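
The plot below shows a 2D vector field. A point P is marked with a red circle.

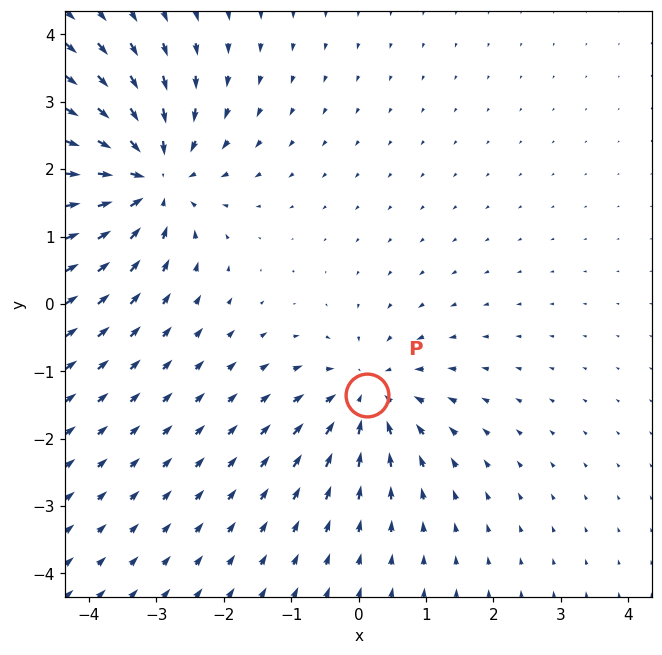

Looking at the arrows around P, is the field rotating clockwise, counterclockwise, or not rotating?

Near P at (0.1, -1.4) the arrows show no circulation. The curl there is ≈0.

not rotating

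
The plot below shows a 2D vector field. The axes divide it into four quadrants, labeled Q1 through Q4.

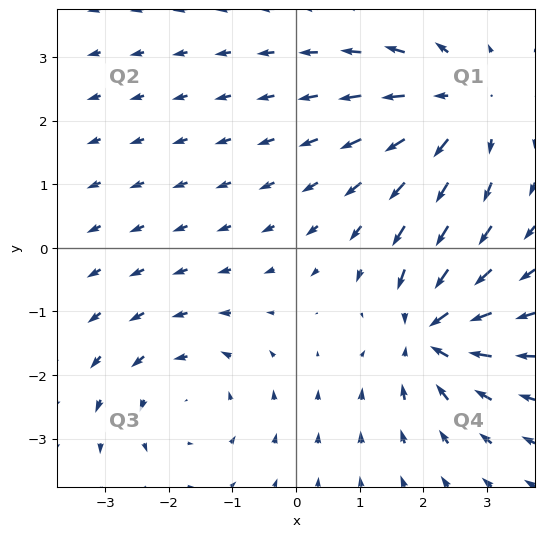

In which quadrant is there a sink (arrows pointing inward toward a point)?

Q4

The sink sits at approximately (2.1, -1.3), which lies in quadrant Q4. The divergence there is about -6, negative as expected for a sink.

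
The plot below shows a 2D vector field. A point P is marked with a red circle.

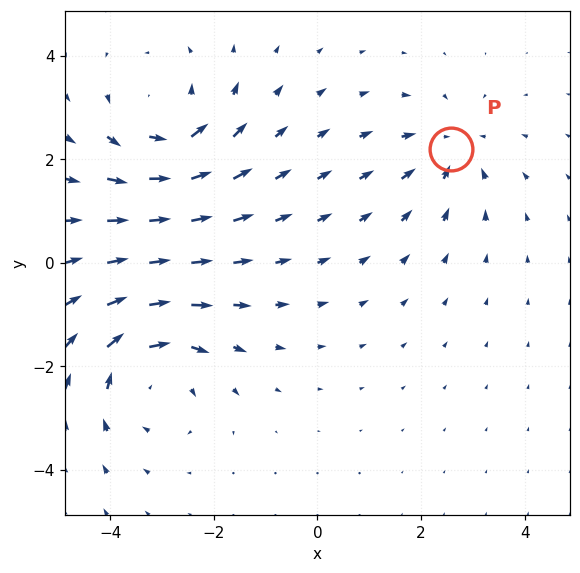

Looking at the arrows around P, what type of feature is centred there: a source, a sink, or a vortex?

sink

At P (2.6, 2.2) the arrows converge inward. Divergence about -3, curl ≈0 — negative divergence with near-zero curl is a sink.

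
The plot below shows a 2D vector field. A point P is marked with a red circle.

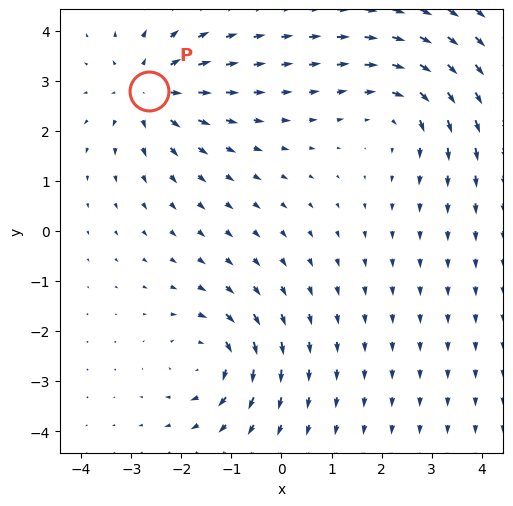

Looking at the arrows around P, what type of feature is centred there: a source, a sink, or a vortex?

At P (-2.7, 2.8) the arrows spread outward. Divergence about +5, curl ≈0 — positive divergence with near-zero curl is a source.

source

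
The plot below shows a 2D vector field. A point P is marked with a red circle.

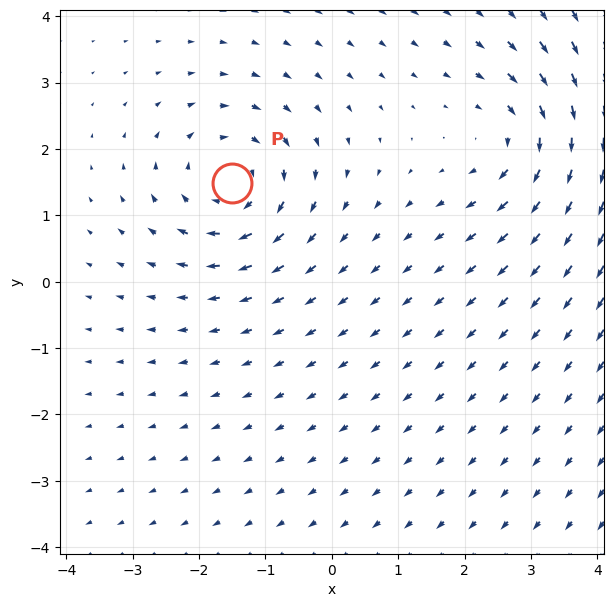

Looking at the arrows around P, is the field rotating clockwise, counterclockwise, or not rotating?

clockwise

Near P at (-1.5, 1.5) the arrows circulate clockwise. The curl (z-component) there is about -4; negative curl means clockwise rotation.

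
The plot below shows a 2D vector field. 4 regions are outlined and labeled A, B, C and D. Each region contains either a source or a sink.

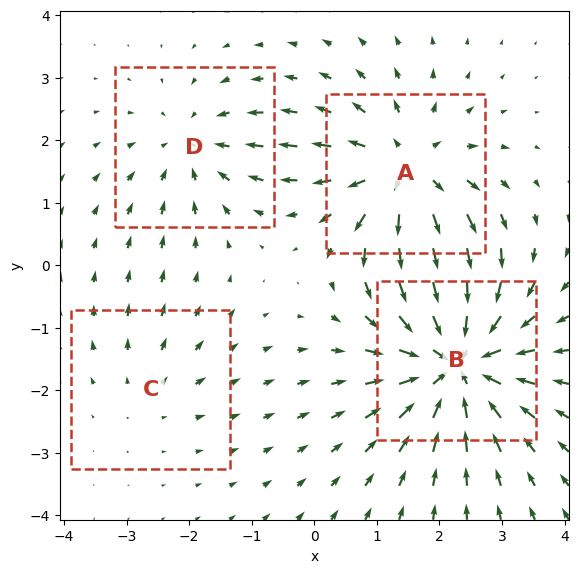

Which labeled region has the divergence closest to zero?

C

Divergence at each region's feature centre — A: about +5, B: about -7, C: about +2, D: about -3. Region C is closest to zero.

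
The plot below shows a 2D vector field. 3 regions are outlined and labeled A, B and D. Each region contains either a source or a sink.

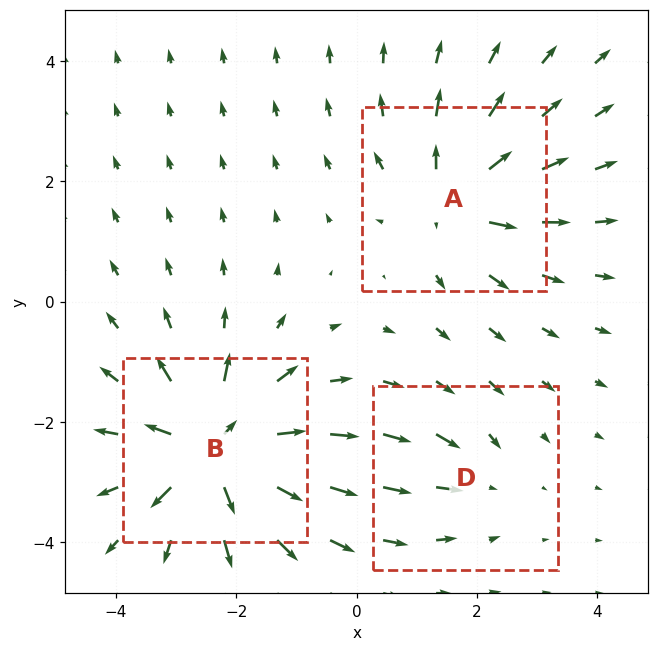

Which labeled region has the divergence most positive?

B

Divergence at each region's feature centre — A: about +4, B: about +5, D: about -2. Region B is most positive.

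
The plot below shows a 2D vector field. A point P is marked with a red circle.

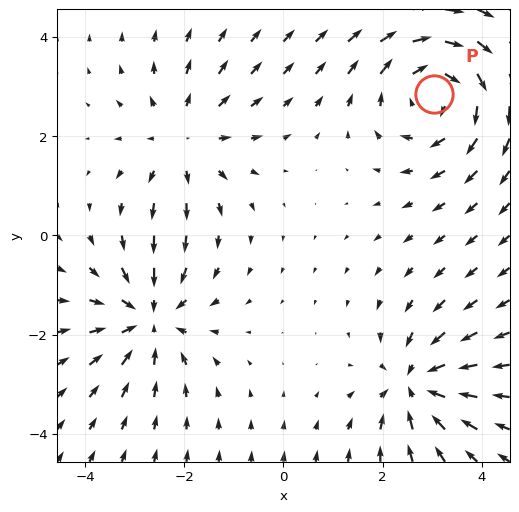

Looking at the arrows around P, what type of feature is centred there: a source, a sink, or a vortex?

At P (3.0, 2.9) the arrows circulate clockwise. Divergence ≈0, curl about -4 — near-zero divergence with nonzero curl is a vortex.

vortex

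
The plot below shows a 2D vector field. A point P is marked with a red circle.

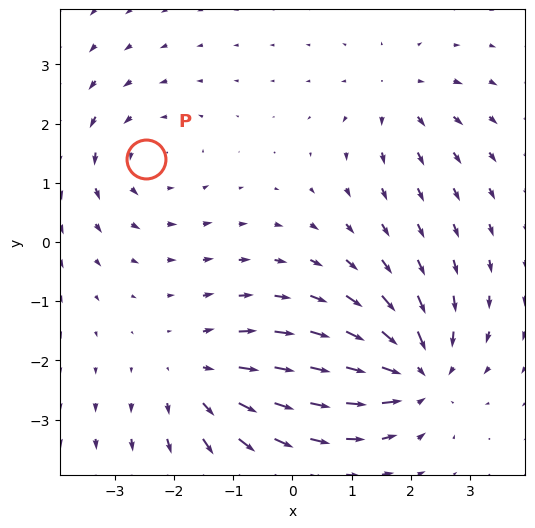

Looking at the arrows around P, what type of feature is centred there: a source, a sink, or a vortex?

vortex

At P (-2.5, 1.4) the arrows circulate counterclockwise. Divergence ≈0, curl about +3 — near-zero divergence with nonzero curl is a vortex.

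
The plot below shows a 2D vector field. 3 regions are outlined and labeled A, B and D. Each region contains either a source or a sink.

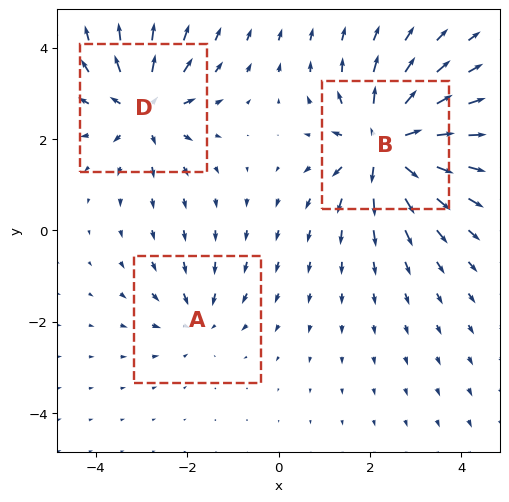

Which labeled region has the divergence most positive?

B

Divergence at each region's feature centre — A: about -2, B: about +6, D: about +4. Region B is most positive.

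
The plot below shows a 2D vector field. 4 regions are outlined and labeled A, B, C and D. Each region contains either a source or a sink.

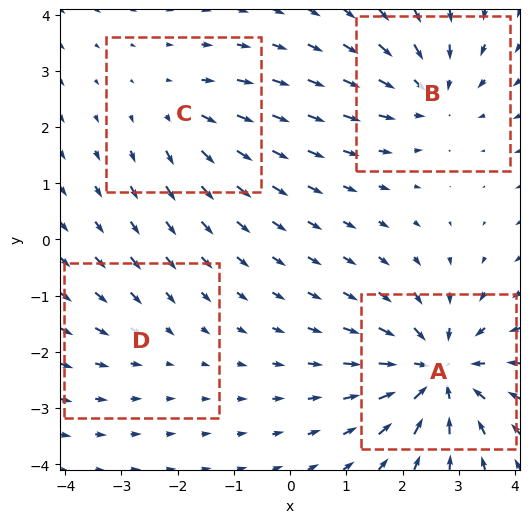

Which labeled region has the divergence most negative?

A

Divergence at each region's feature centre — A: about -7, B: about -5, C: about +3, D: about -2. Region A is most negative.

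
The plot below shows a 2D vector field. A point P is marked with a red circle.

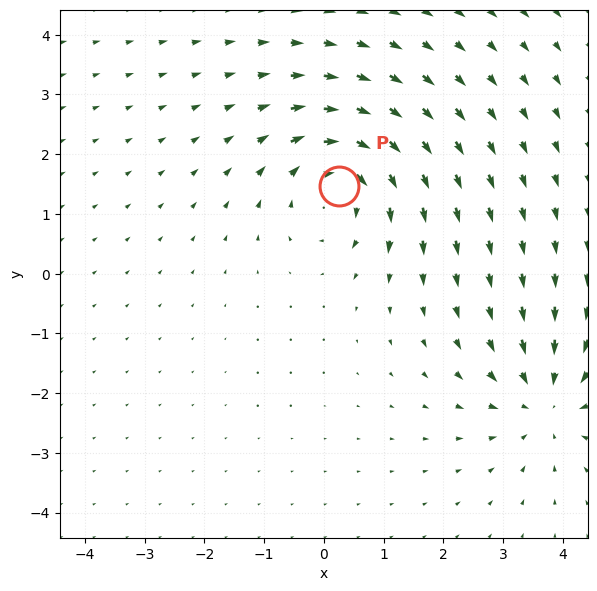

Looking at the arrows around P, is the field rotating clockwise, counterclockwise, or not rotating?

clockwise

Near P at (0.2, 1.5) the arrows circulate clockwise. The curl (z-component) there is about -5; negative curl means clockwise rotation.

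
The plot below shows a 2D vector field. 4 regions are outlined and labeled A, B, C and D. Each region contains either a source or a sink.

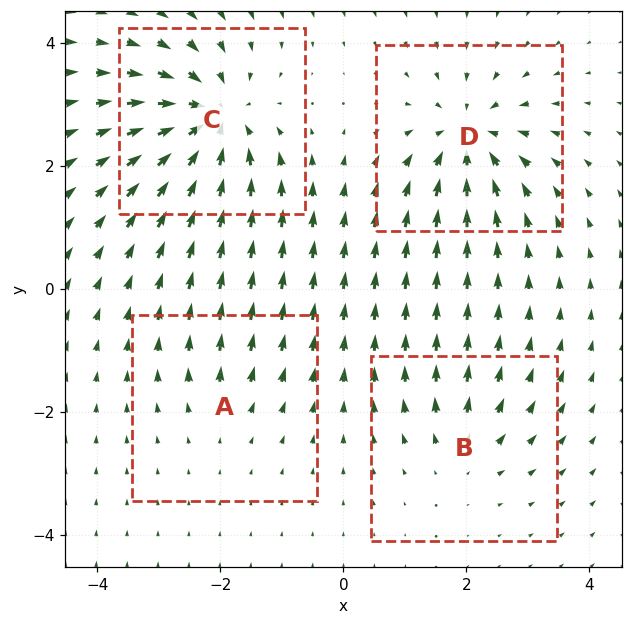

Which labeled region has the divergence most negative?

C

Divergence at each region's feature centre — A: about +2, B: about +4, C: about -8, D: about -6. Region C is most negative.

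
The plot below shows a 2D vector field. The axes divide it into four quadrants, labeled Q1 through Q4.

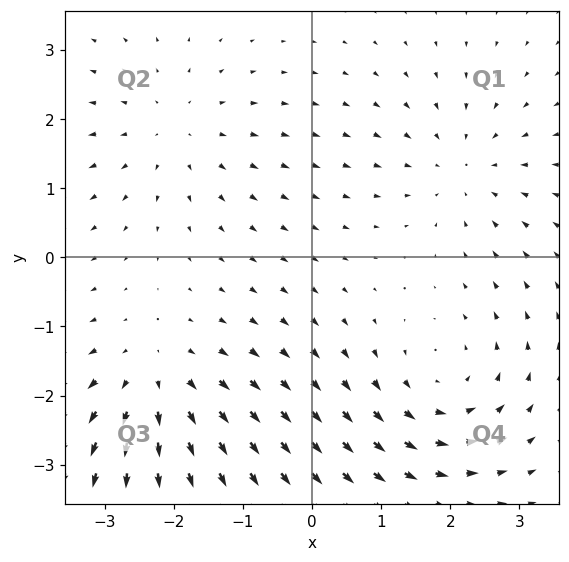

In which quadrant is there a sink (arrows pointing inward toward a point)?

Q1

The sink sits at approximately (2.2, 1.3), which lies in quadrant Q1. The divergence there is about -3, negative as expected for a sink.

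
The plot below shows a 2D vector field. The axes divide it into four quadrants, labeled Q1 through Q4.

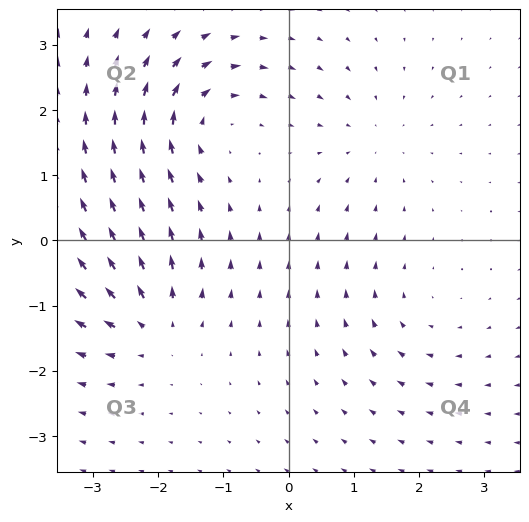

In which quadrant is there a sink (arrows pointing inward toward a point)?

The sink sits at approximately (1.3, 1.5), which lies in quadrant Q1. The divergence there is about -3, negative as expected for a sink.

Q1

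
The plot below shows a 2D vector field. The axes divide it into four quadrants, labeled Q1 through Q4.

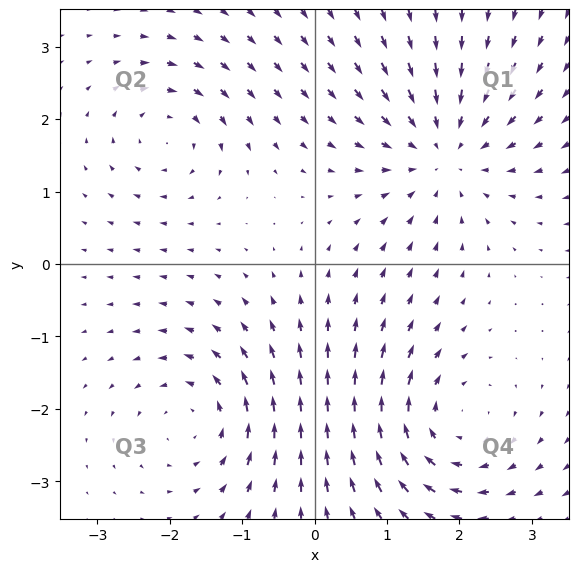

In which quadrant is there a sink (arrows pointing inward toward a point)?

The sink sits at approximately (1.8, 1.5), which lies in quadrant Q1. The divergence there is about -5, negative as expected for a sink.

Q1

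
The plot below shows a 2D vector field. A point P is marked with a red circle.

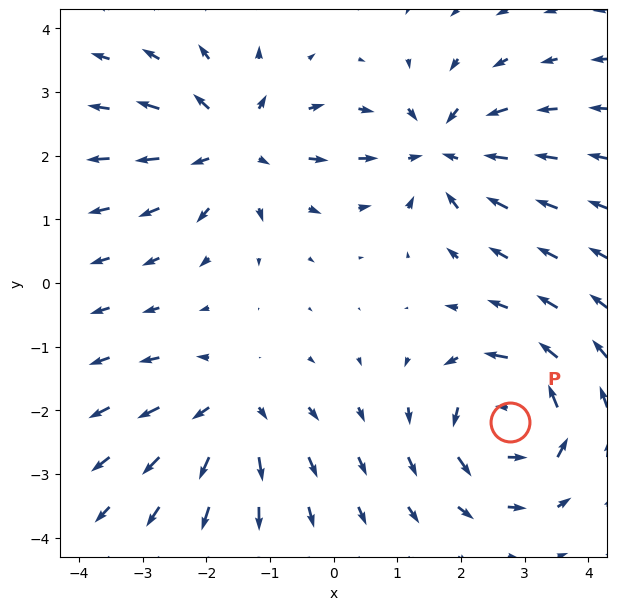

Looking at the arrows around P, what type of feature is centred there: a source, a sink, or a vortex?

vortex

At P (2.8, -2.2) the arrows circulate counterclockwise. Divergence ≈0, curl about +6 — near-zero divergence with nonzero curl is a vortex.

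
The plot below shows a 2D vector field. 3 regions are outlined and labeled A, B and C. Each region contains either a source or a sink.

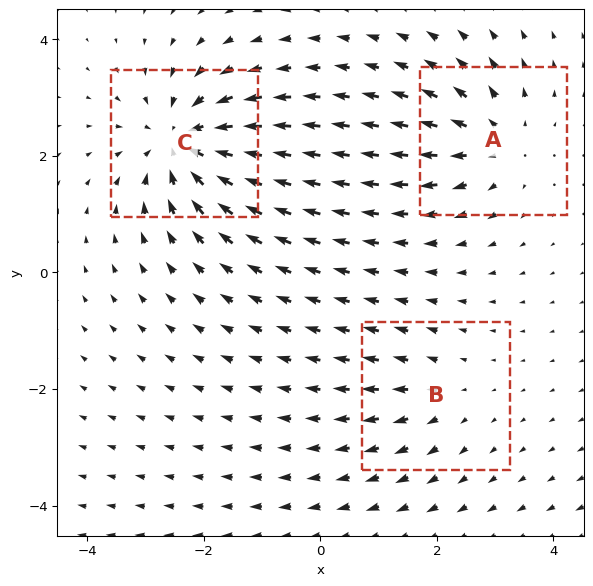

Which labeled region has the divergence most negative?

C

Divergence at each region's feature centre — A: about +3, B: about +2, C: about -5. Region C is most negative.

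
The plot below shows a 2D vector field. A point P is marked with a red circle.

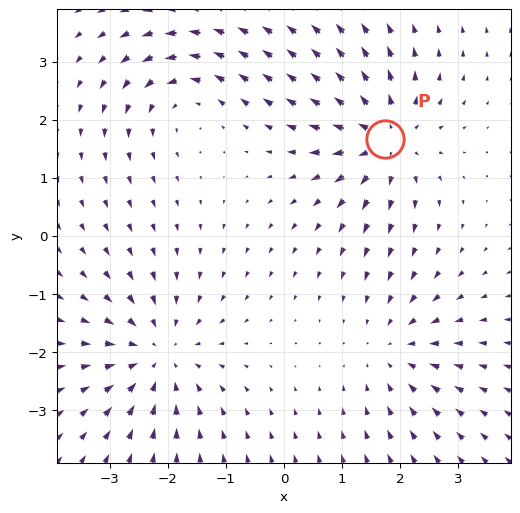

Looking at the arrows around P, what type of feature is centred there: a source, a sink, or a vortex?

source

At P (1.7, 1.7) the arrows spread outward. Divergence about +5, curl ≈0 — positive divergence with near-zero curl is a source.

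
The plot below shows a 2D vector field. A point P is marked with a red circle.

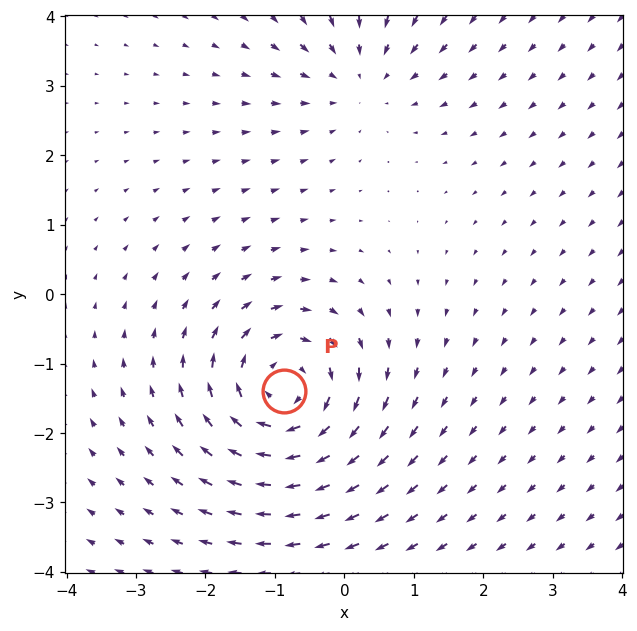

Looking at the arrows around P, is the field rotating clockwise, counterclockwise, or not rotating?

Near P at (-0.9, -1.4) the arrows circulate clockwise. The curl (z-component) there is about -5; negative curl means clockwise rotation.

clockwise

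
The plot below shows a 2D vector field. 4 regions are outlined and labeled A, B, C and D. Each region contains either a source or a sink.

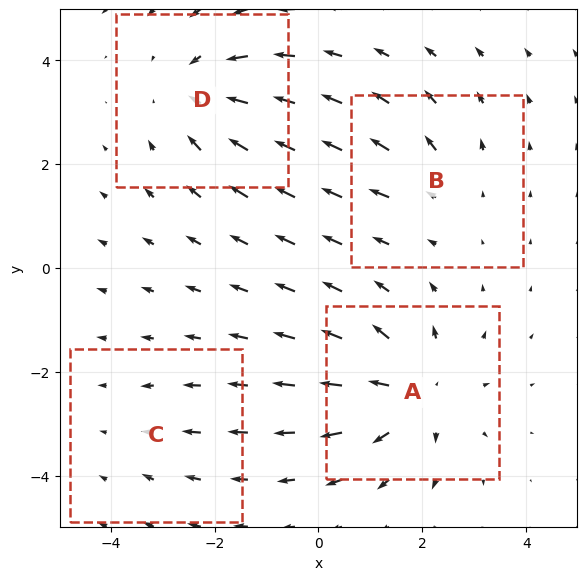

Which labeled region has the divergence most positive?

Divergence at each region's feature centre — A: about +6, B: about +3, C: about -2, D: about -5. Region A is most positive.

A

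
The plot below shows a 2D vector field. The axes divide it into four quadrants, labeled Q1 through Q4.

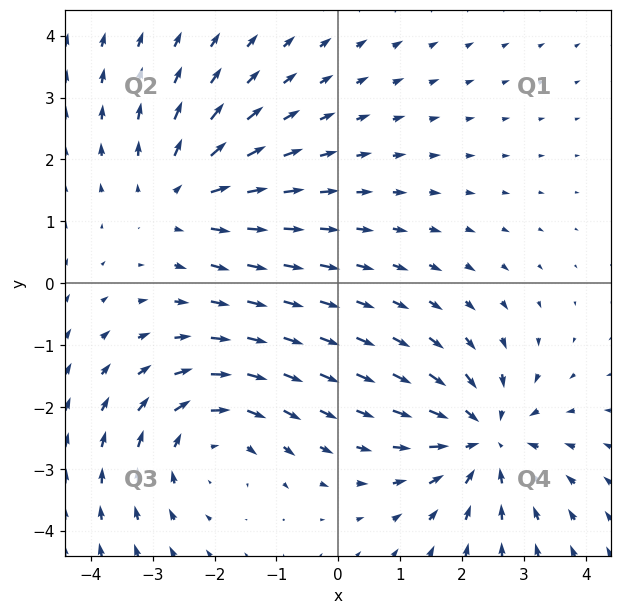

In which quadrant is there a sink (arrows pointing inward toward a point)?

Q4

The sink sits at approximately (2.4, -2.5), which lies in quadrant Q4. The divergence there is about -5, negative as expected for a sink.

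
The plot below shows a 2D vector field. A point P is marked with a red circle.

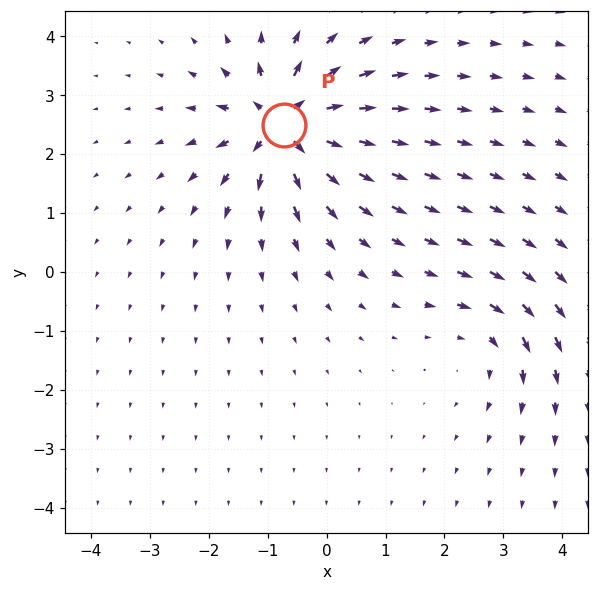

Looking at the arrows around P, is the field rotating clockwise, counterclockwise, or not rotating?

not rotating

Near P at (-0.7, 2.5) the arrows show no circulation. The curl there is ≈0.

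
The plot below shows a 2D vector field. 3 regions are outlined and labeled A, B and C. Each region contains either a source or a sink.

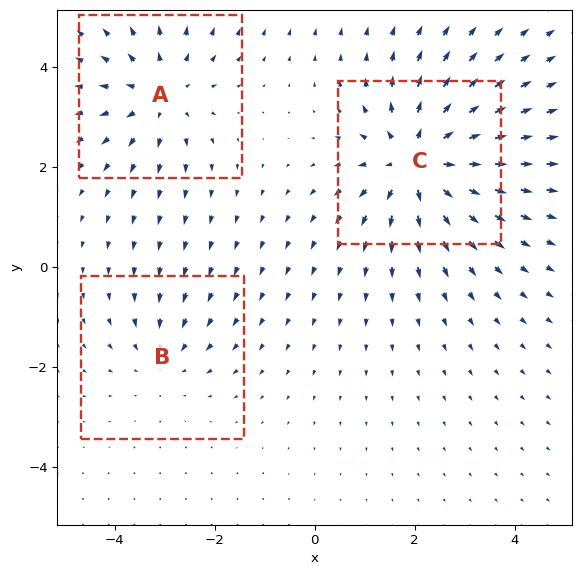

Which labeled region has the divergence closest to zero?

B

Divergence at each region's feature centre — A: about +3, B: about -2, C: about +5. Region B is closest to zero.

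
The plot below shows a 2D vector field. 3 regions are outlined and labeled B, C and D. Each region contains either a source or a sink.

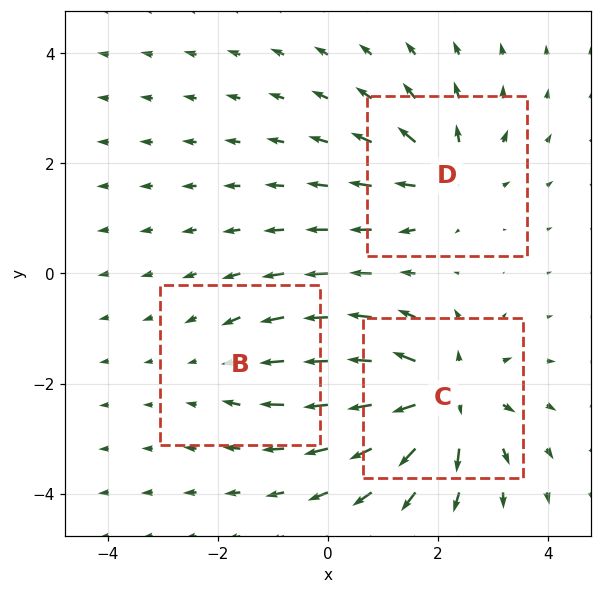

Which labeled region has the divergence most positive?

Divergence at each region's feature centre — B: about -2, C: about +5, D: about +3. Region C is most positive.

C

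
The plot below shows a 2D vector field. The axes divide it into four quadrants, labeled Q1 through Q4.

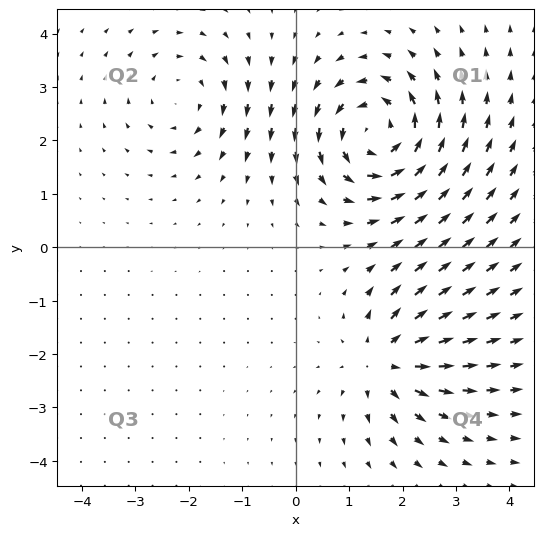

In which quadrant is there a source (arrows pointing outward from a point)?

Q4

The source sits at approximately (1.7, -2.1), which lies in quadrant Q4. The divergence there is about +4, positive as expected for a source.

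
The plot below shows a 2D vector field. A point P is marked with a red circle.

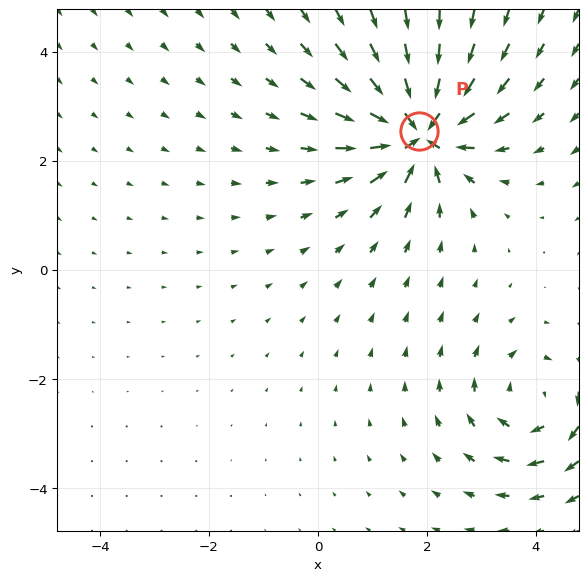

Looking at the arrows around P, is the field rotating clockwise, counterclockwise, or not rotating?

not rotating

Near P at (1.9, 2.5) the arrows show no circulation. The curl there is ≈0.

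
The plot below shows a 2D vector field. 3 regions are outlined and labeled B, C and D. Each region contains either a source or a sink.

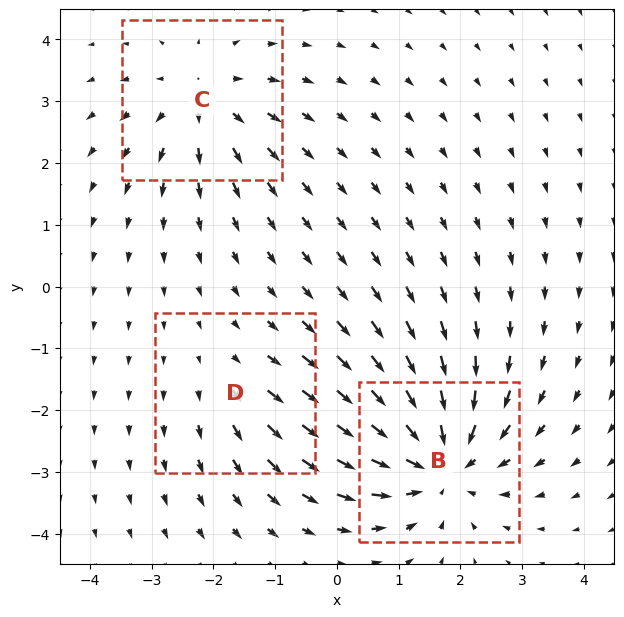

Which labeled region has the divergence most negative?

Divergence at each region's feature centre — B: about -4, C: about +3, D: about +2. Region B is most negative.

B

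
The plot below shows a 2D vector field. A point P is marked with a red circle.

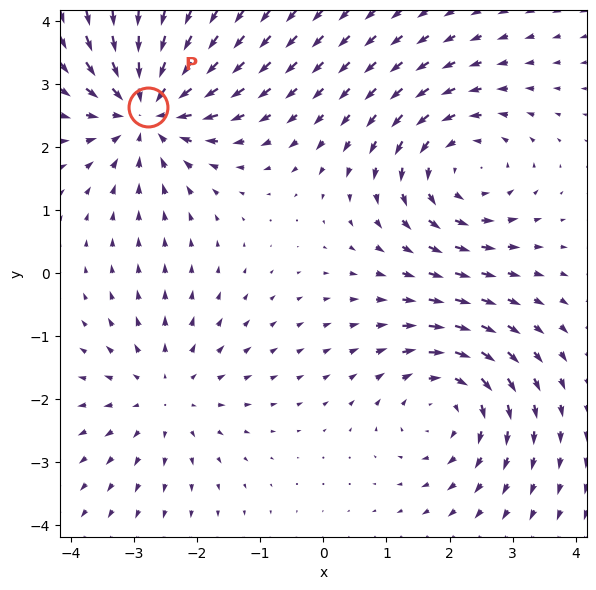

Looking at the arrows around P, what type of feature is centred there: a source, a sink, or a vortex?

sink

At P (-2.8, 2.6) the arrows converge inward. Divergence about -5, curl ≈0 — negative divergence with near-zero curl is a sink.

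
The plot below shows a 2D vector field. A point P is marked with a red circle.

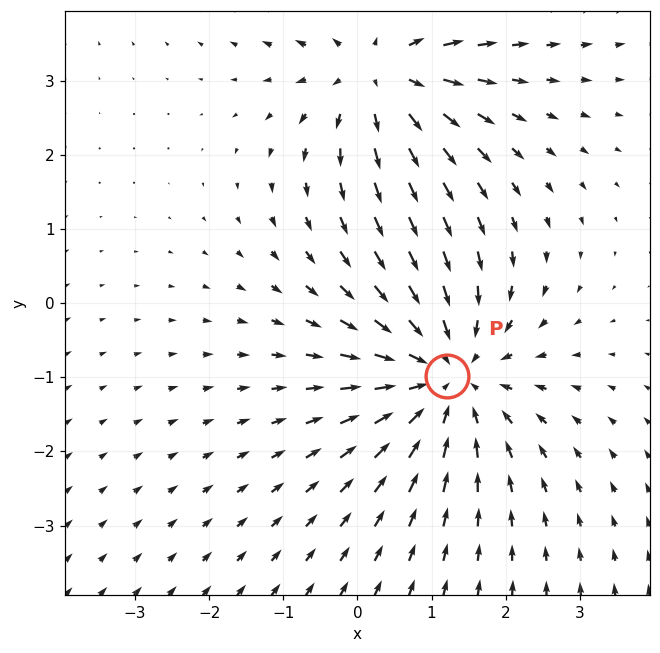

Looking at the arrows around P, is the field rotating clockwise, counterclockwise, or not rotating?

not rotating

Near P at (1.2, -1.0) the arrows show no circulation. The curl there is ≈0.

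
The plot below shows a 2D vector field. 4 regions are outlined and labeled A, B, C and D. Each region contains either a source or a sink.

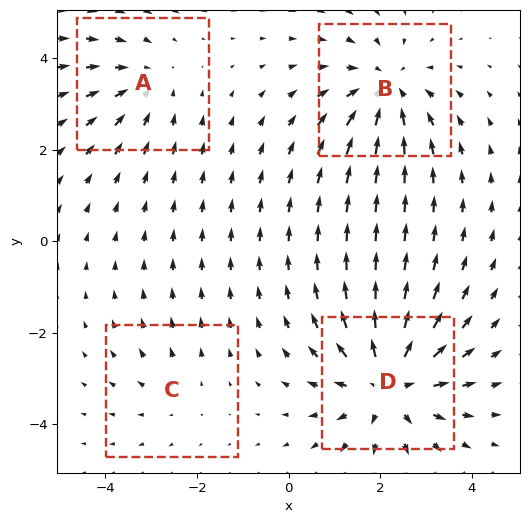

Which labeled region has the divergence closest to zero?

Divergence at each region's feature centre — A: about -3, B: about -4, C: about +2, D: about +6. Region C is closest to zero.

C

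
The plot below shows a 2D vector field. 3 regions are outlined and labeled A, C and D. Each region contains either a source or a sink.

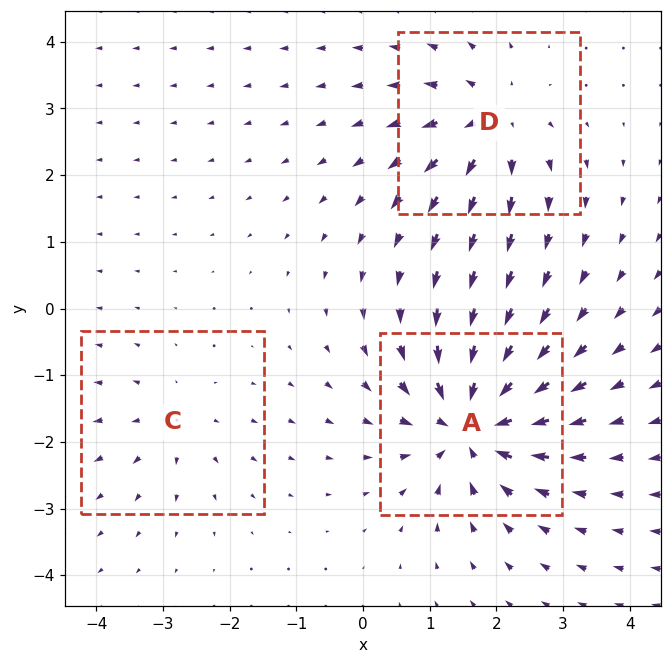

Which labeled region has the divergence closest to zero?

Divergence at each region's feature centre — A: about -6, C: about +2, D: about +4. Region C is closest to zero.

C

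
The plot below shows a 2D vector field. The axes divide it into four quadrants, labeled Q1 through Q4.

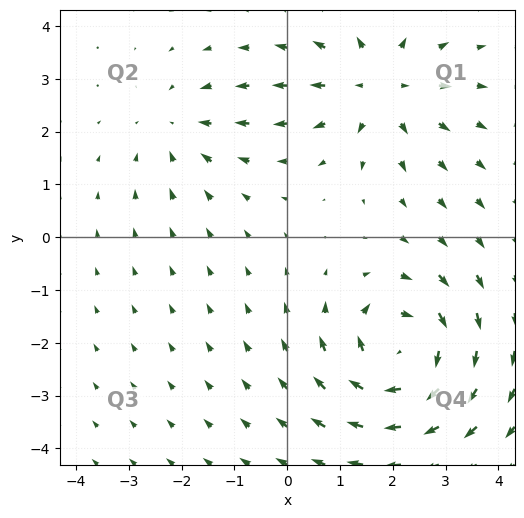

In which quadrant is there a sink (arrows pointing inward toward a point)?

The sink sits at approximately (-2.1, 2.1), which lies in quadrant Q2. The divergence there is about -2, negative as expected for a sink.

Q2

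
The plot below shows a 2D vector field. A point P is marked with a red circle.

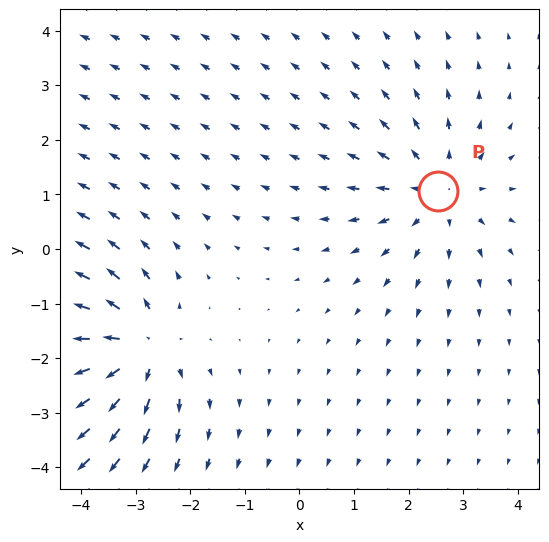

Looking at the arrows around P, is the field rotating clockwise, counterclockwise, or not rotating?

not rotating

Near P at (2.5, 1.1) the arrows show no circulation. The curl there is ≈0.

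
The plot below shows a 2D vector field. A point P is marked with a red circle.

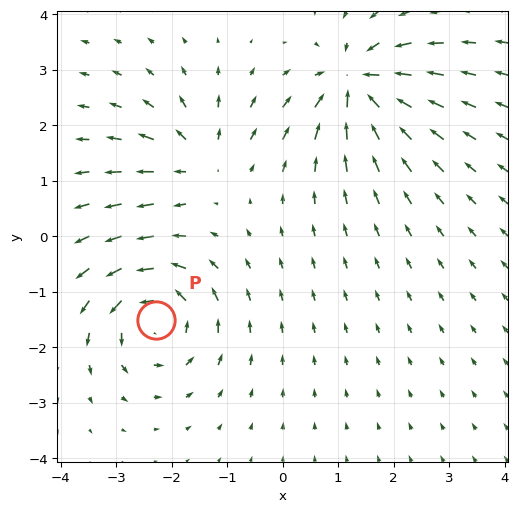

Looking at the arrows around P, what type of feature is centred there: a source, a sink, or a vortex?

vortex

At P (-2.3, -1.5) the arrows circulate counterclockwise. Divergence ≈0, curl about +5 — near-zero divergence with nonzero curl is a vortex.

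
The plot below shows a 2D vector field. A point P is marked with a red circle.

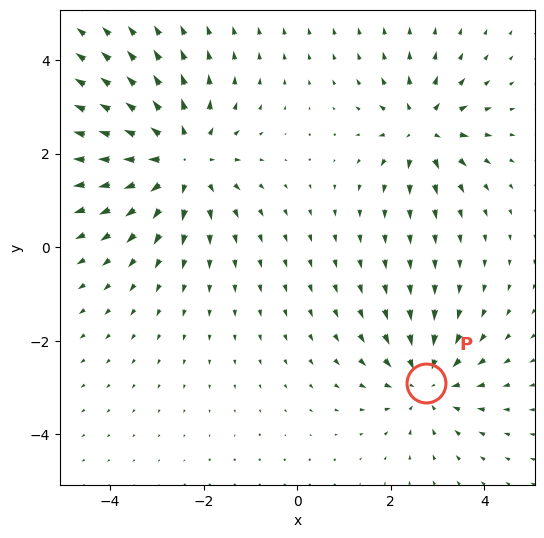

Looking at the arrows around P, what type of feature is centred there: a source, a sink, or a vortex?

sink

At P (2.8, -2.9) the arrows converge inward. Divergence about -3, curl ≈0 — negative divergence with near-zero curl is a sink.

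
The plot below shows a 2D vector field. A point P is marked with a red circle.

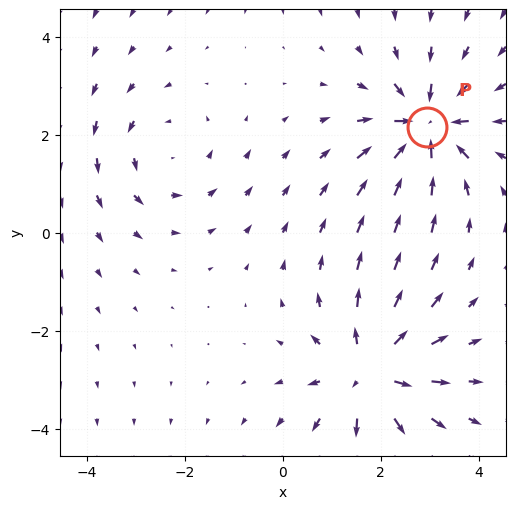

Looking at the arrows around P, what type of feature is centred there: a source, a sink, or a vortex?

At P (2.9, 2.2) the arrows converge inward. Divergence about -6, curl ≈0 — negative divergence with near-zero curl is a sink.

sink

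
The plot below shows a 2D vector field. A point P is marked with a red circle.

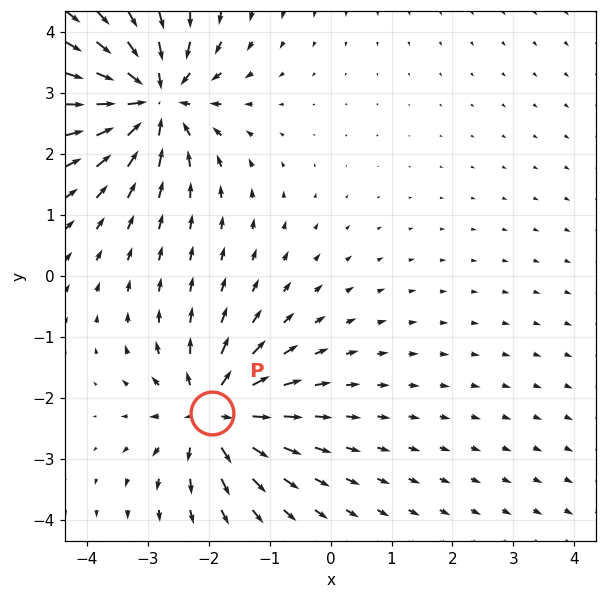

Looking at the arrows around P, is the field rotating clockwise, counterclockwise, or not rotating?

not rotating

Near P at (-1.9, -2.3) the arrows show no circulation. The curl there is ≈0.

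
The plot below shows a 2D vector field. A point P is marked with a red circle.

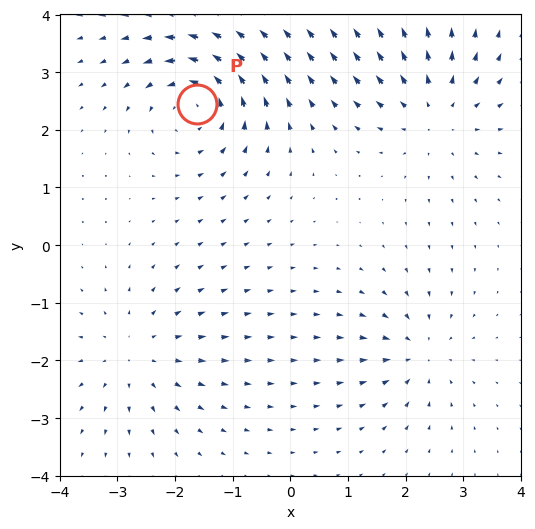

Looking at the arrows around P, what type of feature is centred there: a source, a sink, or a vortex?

At P (-1.6, 2.5) the arrows circulate counterclockwise. Divergence ≈0, curl about +6 — near-zero divergence with nonzero curl is a vortex.

vortex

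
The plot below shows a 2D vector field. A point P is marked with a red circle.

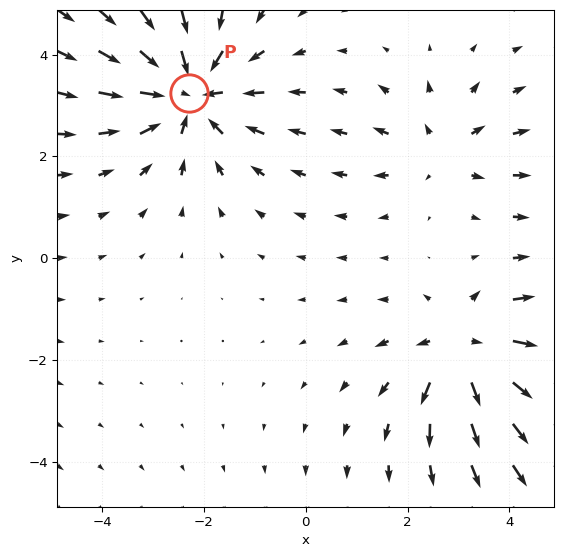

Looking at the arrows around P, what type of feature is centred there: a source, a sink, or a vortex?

At P (-2.3, 3.3) the arrows converge inward. Divergence about -4, curl ≈0 — negative divergence with near-zero curl is a sink.

sink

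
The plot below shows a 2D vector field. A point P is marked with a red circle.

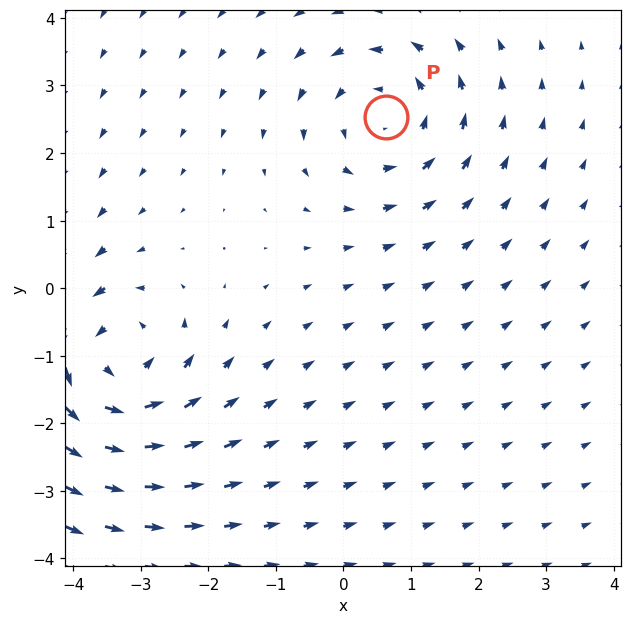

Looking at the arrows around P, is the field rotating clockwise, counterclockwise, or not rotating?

Near P at (0.6, 2.5) the arrows circulate counterclockwise. The curl (z-component) there is about +3; positive curl means counterclockwise rotation.

counterclockwise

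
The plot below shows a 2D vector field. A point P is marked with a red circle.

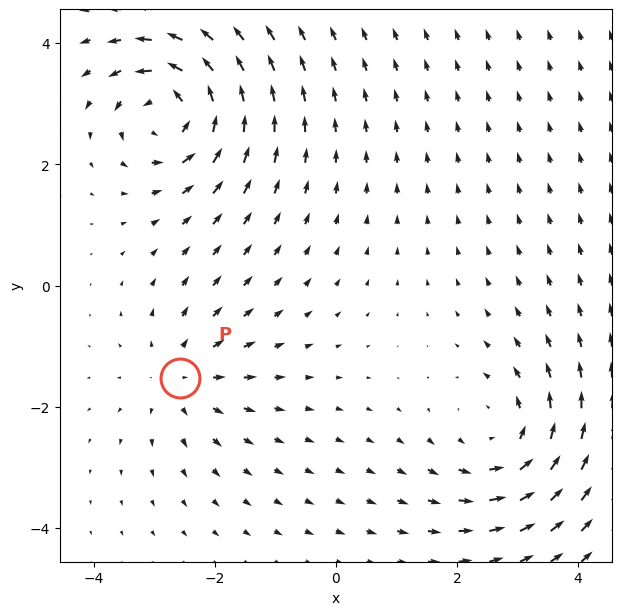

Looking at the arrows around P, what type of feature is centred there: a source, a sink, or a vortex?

source

At P (-2.6, -1.5) the arrows spread outward. Divergence about +3, curl ≈0 — positive divergence with near-zero curl is a source.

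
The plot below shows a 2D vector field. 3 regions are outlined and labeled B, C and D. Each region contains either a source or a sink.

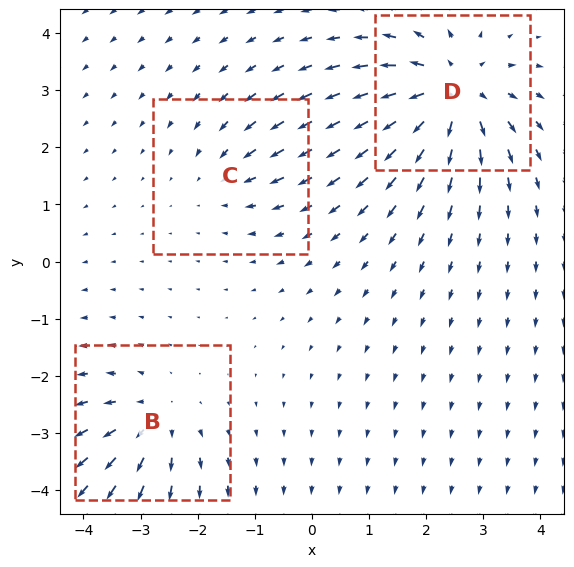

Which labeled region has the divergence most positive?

Divergence at each region's feature centre — B: about +3, C: about -2, D: about +6. Region D is most positive.

D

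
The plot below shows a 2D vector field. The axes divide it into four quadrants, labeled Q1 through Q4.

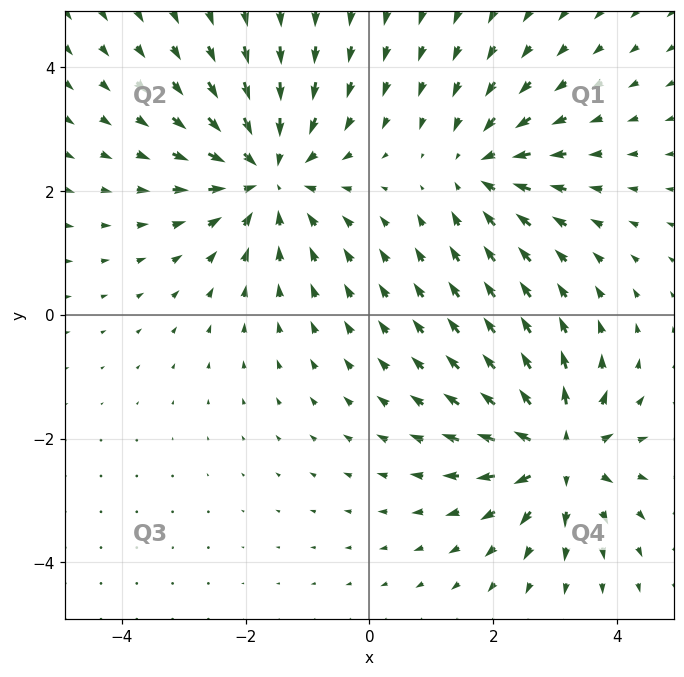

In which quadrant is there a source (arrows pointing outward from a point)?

Q4

The source sits at approximately (3.1, -2.2), which lies in quadrant Q4. The divergence there is about +6, positive as expected for a source.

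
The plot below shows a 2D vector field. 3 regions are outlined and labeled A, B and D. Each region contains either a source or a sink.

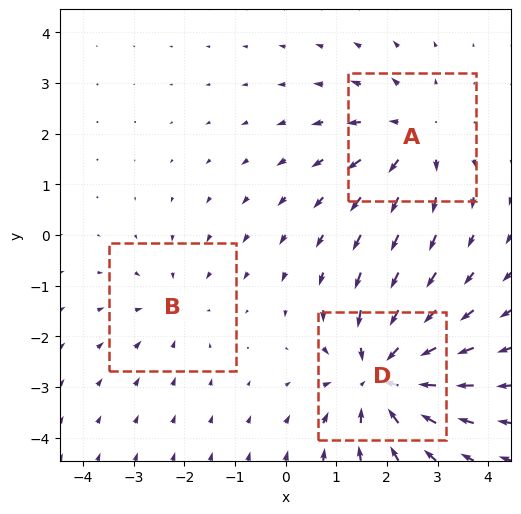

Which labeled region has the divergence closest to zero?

B

Divergence at each region's feature centre — A: about +3, B: about -2, D: about -5. Region B is closest to zero.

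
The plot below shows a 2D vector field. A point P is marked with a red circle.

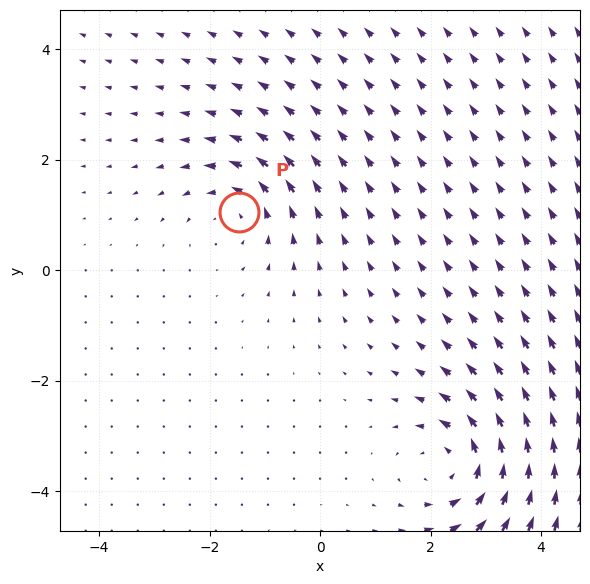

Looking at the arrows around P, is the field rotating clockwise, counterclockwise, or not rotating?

counterclockwise

Near P at (-1.5, 1.1) the arrows circulate counterclockwise. The curl (z-component) there is about +3; positive curl means counterclockwise rotation.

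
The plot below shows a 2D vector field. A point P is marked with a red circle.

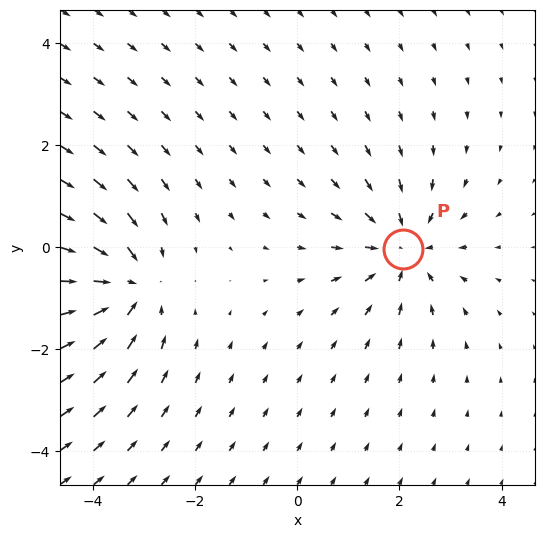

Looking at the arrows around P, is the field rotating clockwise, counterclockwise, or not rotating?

Near P at (2.1, -0.0) the arrows show no circulation. The curl there is ≈0.

not rotating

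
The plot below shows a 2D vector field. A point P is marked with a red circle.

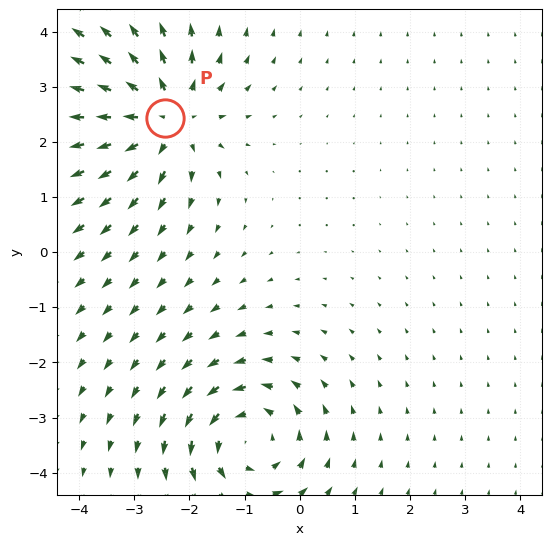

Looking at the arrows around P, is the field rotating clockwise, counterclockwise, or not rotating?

Near P at (-2.4, 2.4) the arrows show no circulation. The curl there is ≈0.

not rotating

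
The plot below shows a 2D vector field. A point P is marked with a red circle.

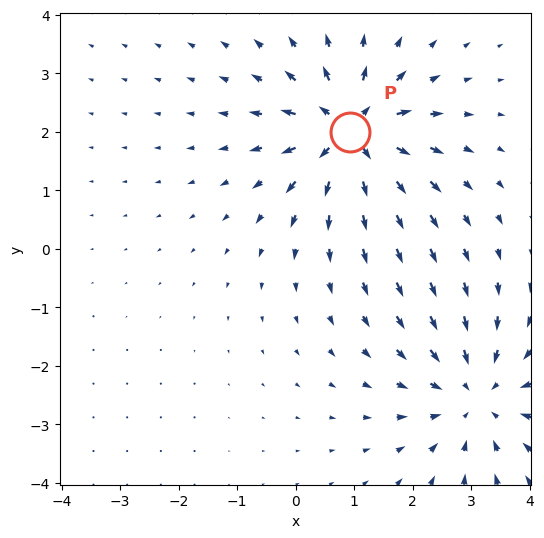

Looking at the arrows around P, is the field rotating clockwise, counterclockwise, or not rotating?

not rotating

Near P at (0.9, 2.0) the arrows show no circulation. The curl there is ≈0.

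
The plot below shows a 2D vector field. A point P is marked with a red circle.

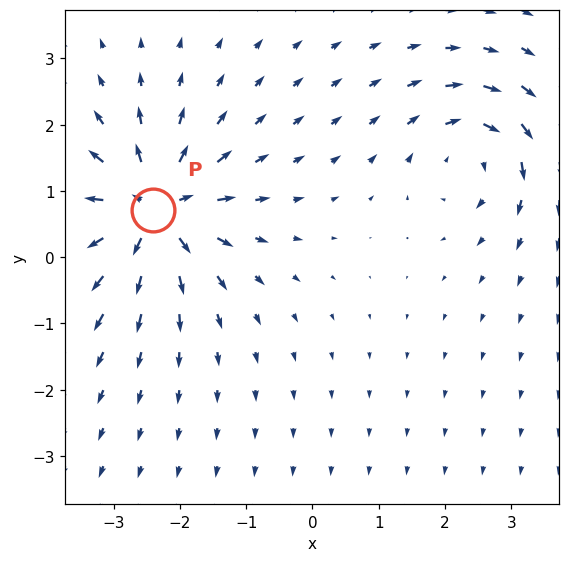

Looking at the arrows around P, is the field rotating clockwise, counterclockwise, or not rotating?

not rotating

Near P at (-2.4, 0.7) the arrows show no circulation. The curl there is ≈0.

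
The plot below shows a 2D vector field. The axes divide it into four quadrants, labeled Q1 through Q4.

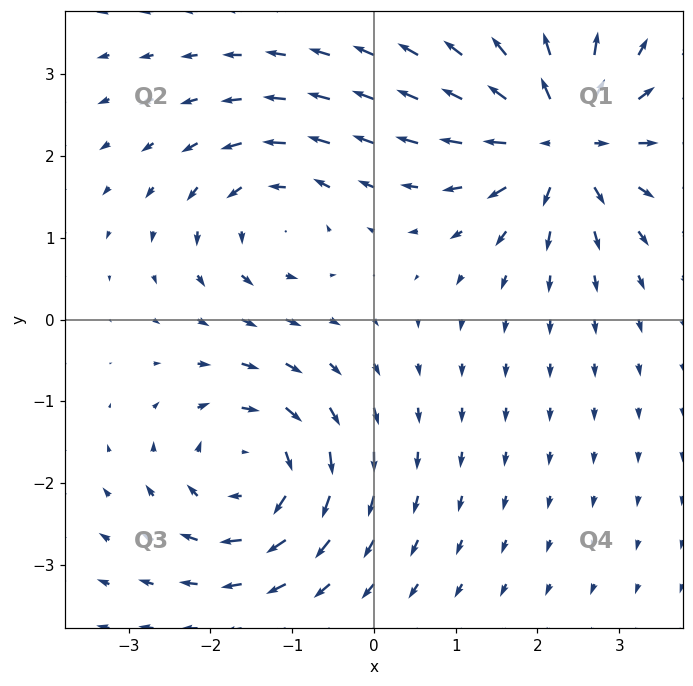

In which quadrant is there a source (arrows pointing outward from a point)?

The source sits at approximately (2.3, 2.2), which lies in quadrant Q1. The divergence there is about +7, positive as expected for a source.

Q1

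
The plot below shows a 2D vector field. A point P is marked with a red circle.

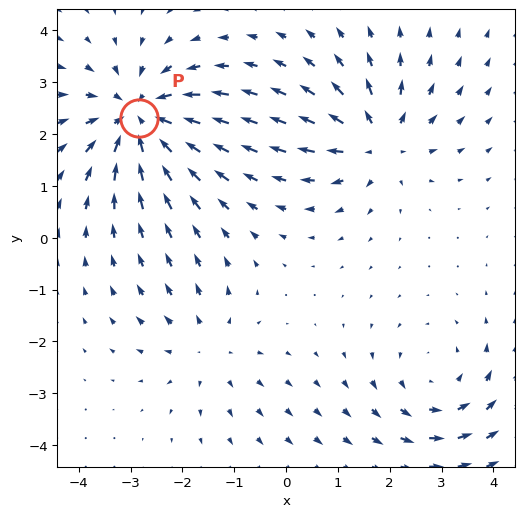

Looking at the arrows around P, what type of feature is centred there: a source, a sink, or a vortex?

sink

At P (-2.8, 2.3) the arrows converge inward. Divergence about -5, curl ≈0 — negative divergence with near-zero curl is a sink.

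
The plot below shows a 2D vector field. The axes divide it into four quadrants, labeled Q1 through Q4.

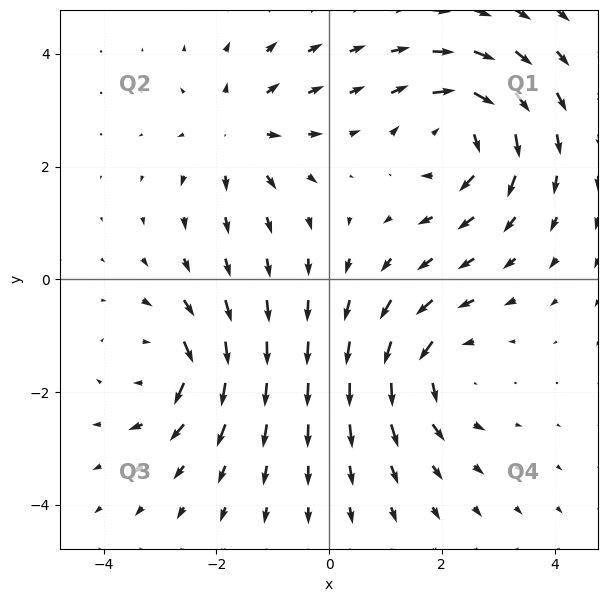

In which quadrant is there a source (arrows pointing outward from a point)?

The source sits at approximately (-1.6, 2.6), which lies in quadrant Q2. The divergence there is about +3, positive as expected for a source.

Q2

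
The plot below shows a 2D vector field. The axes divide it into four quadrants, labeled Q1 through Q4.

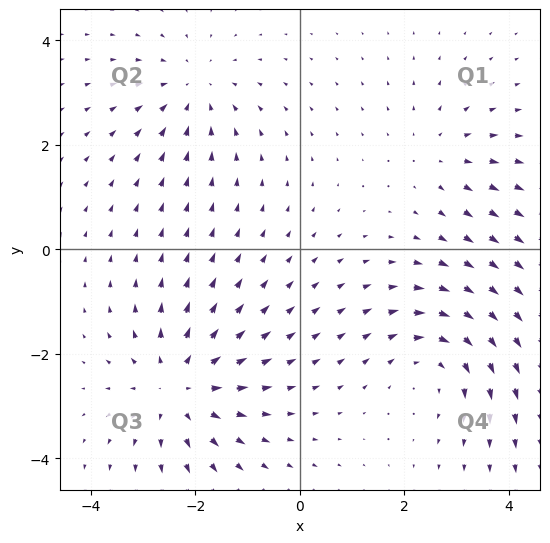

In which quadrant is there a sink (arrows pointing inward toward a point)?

Q2

The sink sits at approximately (-2.0, 3.1), which lies in quadrant Q2. The divergence there is about -3, negative as expected for a sink.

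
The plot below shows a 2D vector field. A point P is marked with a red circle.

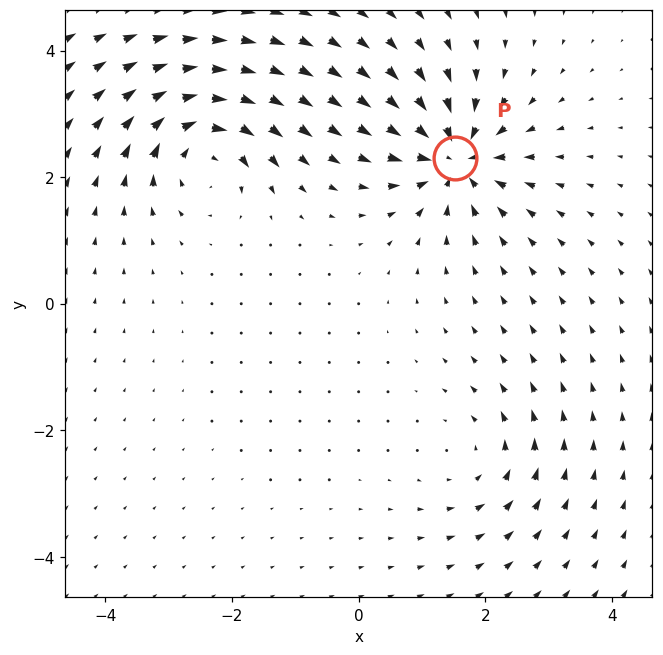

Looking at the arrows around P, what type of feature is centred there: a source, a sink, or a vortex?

sink

At P (1.5, 2.3) the arrows converge inward. Divergence about -6, curl ≈0 — negative divergence with near-zero curl is a sink.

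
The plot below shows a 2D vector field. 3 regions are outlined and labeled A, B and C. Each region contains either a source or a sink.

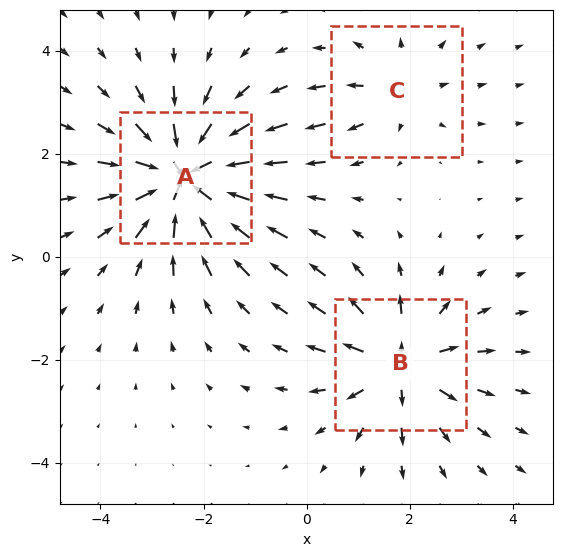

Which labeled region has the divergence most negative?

Divergence at each region's feature centre — A: about -6, B: about +4, C: about +2. Region A is most negative.

A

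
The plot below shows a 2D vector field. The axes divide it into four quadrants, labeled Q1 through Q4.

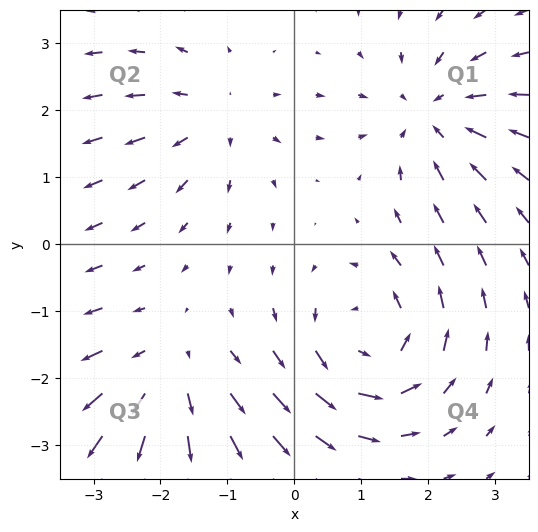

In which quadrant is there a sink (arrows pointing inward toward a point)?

Q1

The sink sits at approximately (2.1, 1.9), which lies in quadrant Q1. The divergence there is about -4, negative as expected for a sink.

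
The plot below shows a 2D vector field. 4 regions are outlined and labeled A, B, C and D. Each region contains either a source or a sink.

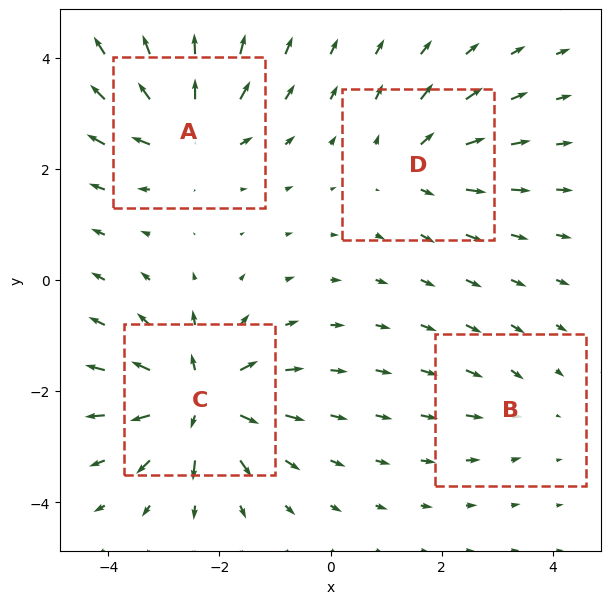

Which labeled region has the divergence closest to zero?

Divergence at each region's feature centre — A: about +6, B: about -2, C: about +8, D: about +4. Region B is closest to zero.

B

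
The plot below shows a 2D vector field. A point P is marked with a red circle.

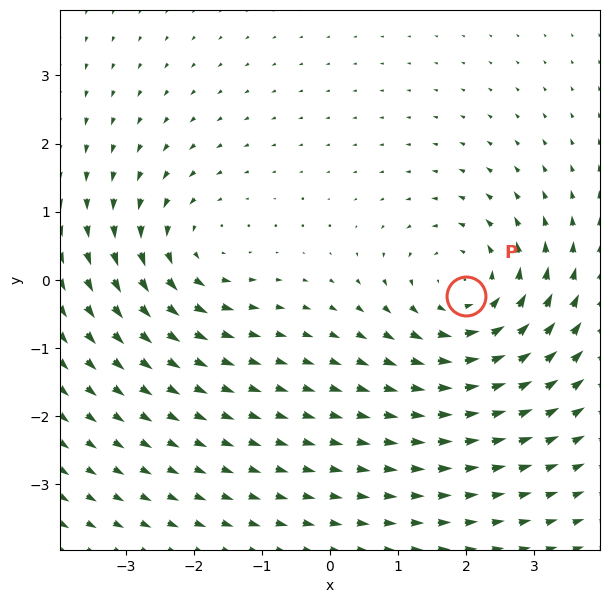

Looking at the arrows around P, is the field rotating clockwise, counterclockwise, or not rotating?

counterclockwise

Near P at (2.0, -0.2) the arrows circulate counterclockwise. The curl (z-component) there is about +3; positive curl means counterclockwise rotation.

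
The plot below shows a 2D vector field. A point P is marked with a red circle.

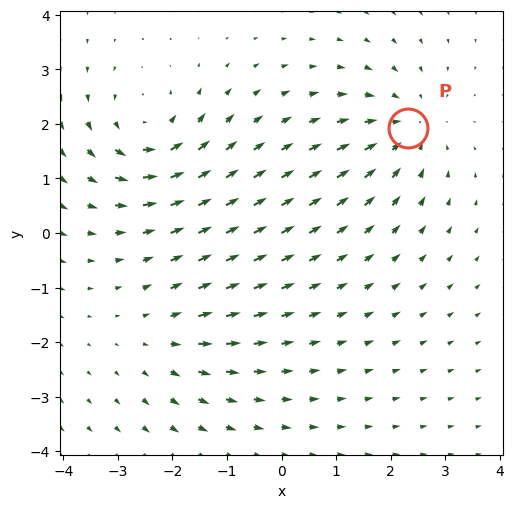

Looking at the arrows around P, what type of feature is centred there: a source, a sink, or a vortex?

sink

At P (2.3, 1.9) the arrows converge inward. Divergence about -4, curl ≈0 — negative divergence with near-zero curl is a sink.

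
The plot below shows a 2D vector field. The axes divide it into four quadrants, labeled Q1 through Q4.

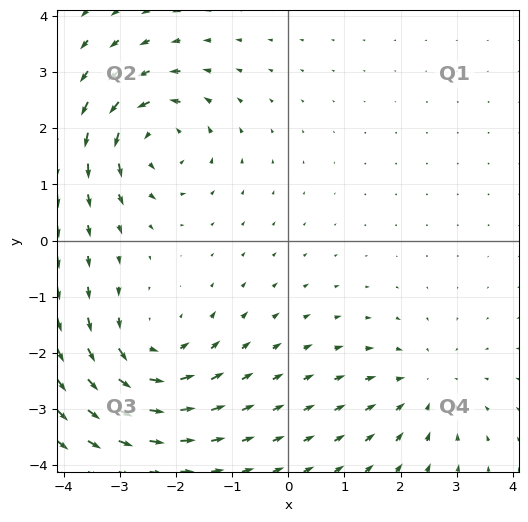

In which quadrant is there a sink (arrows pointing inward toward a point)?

The sink sits at approximately (2.4, -2.6), which lies in quadrant Q4. The divergence there is about -3, negative as expected for a sink.

Q4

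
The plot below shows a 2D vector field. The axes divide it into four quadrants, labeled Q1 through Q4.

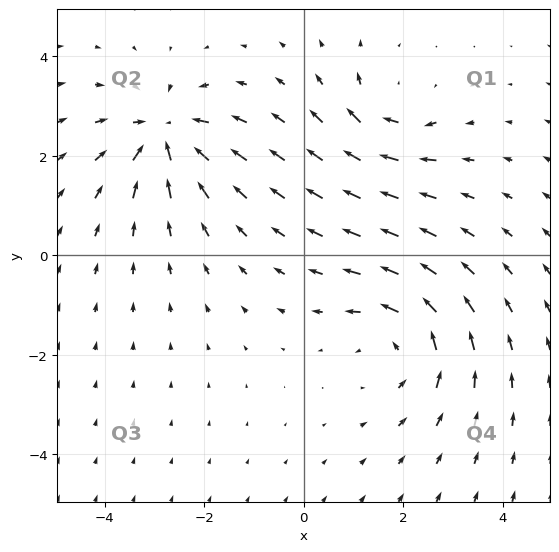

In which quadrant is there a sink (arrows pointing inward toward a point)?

The sink sits at approximately (-2.8, 2.4), which lies in quadrant Q2. The divergence there is about -5, negative as expected for a sink.

Q2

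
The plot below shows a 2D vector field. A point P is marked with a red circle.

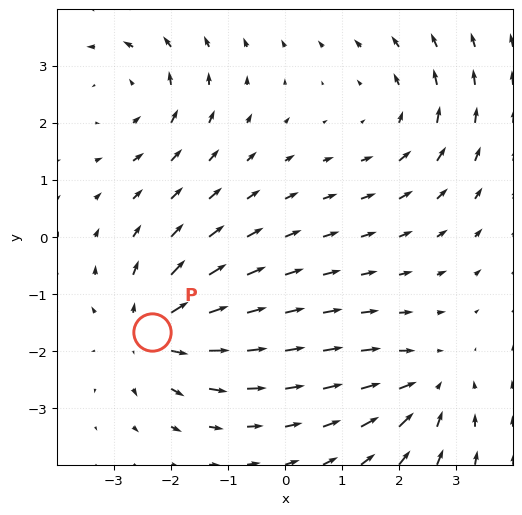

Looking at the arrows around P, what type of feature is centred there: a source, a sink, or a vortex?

At P (-2.3, -1.7) the arrows spread outward. Divergence about +5, curl ≈0 — positive divergence with near-zero curl is a source.

source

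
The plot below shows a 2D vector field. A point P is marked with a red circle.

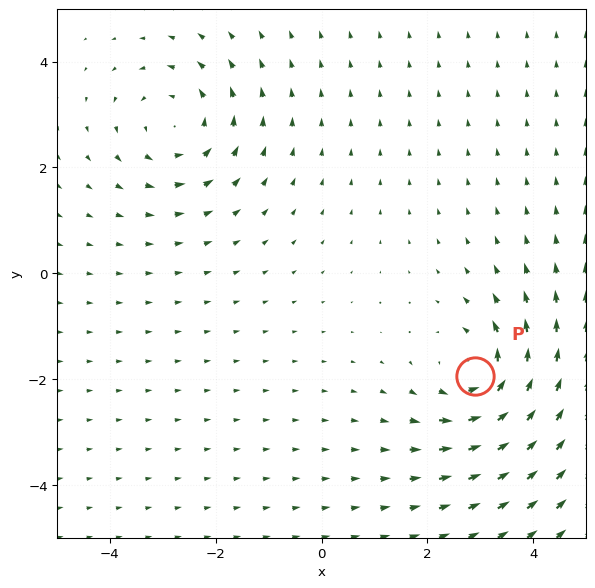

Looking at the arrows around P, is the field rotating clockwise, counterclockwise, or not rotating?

Near P at (2.9, -1.9) the arrows circulate counterclockwise. The curl (z-component) there is about +5; positive curl means counterclockwise rotation.

counterclockwise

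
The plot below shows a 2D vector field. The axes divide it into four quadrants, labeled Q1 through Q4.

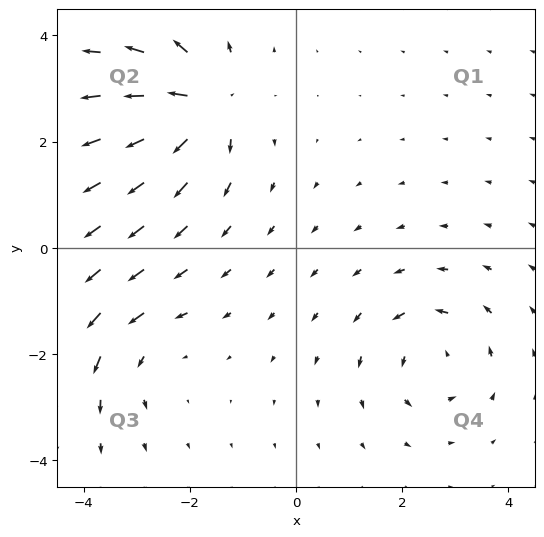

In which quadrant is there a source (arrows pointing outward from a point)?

Q2

The source sits at approximately (-1.8, 2.7), which lies in quadrant Q2. The divergence there is about +7, positive as expected for a source.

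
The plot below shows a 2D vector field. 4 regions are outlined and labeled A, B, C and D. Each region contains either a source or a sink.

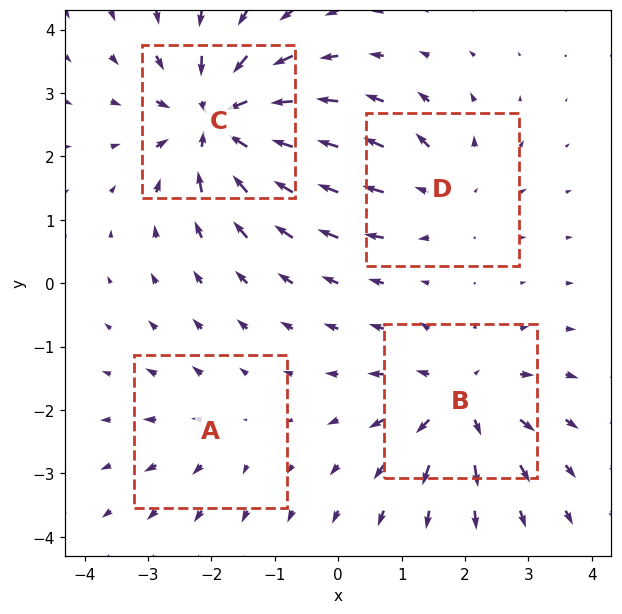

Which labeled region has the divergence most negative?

Divergence at each region's feature centre — A: about +3, B: about +6, C: about -8, D: about +4. Region C is most negative.

C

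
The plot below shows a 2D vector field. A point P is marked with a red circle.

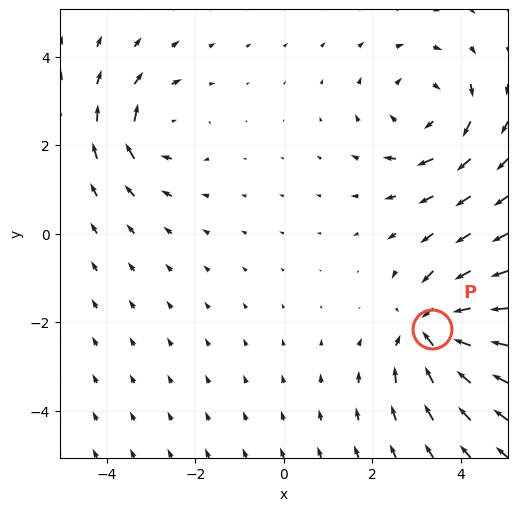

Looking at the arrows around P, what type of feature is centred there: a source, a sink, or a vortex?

At P (3.3, -2.2) the arrows converge inward. Divergence about -4, curl ≈0 — negative divergence with near-zero curl is a sink.

sink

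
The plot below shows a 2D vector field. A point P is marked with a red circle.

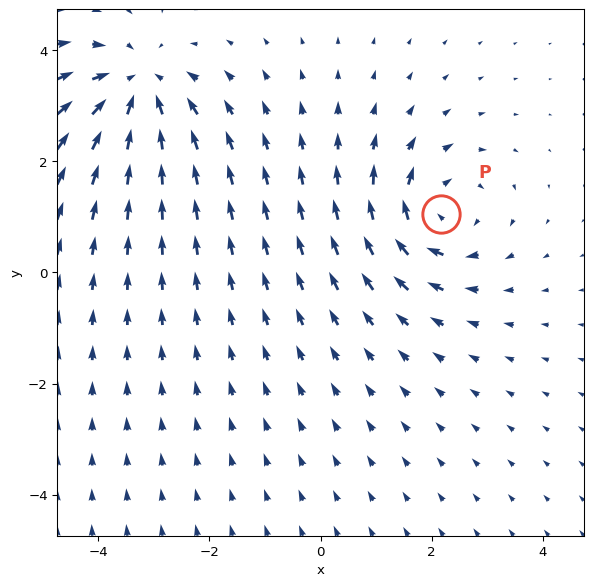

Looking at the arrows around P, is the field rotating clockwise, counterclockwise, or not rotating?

clockwise

Near P at (2.2, 1.0) the arrows circulate clockwise. The curl (z-component) there is about -4; negative curl means clockwise rotation.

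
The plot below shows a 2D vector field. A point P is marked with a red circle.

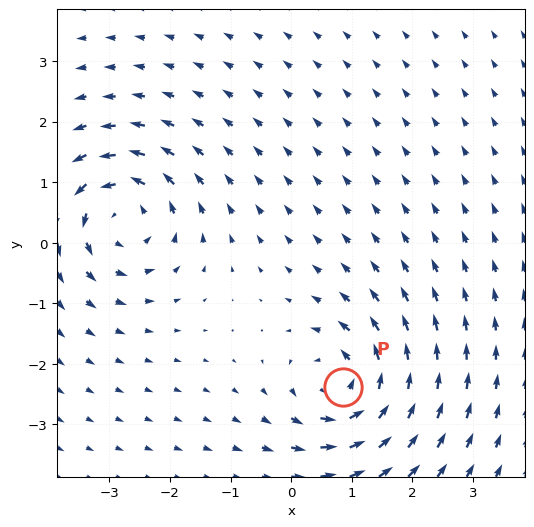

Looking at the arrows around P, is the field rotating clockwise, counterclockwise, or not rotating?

counterclockwise

Near P at (0.9, -2.4) the arrows circulate counterclockwise. The curl (z-component) there is about +6; positive curl means counterclockwise rotation.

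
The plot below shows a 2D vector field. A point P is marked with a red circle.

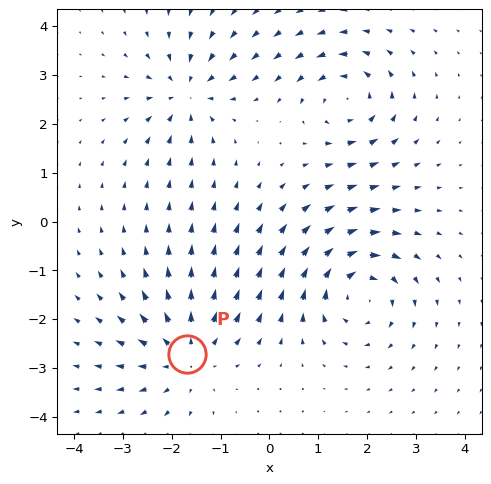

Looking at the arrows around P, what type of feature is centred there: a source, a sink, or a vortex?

source

At P (-1.7, -2.7) the arrows spread outward. Divergence about +4, curl ≈0 — positive divergence with near-zero curl is a source.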